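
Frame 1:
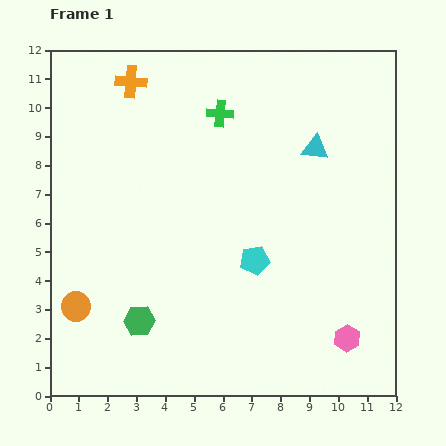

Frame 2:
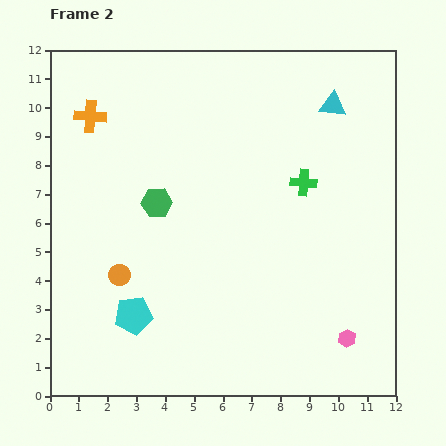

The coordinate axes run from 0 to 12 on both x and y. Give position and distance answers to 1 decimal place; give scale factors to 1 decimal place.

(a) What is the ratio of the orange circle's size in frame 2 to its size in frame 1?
0.7×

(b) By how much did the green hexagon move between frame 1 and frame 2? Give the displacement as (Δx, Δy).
(0.6, 4.1)

The green hexagon was at (3.1, 2.6) in frame 1 and (3.7, 6.7) in frame 2.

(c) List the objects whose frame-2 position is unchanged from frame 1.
the pink hexagon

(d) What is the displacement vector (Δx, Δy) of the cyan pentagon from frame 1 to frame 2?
(-4.2, -1.9)

The cyan pentagon was at (7.1, 4.7) in frame 1 and (2.9, 2.8) in frame 2.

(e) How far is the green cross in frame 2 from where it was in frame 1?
3.8

The green cross moved from (5.9, 9.8) to (8.8, 7.4), a distance of √(2.9² + 2.4²) ≈ 3.8.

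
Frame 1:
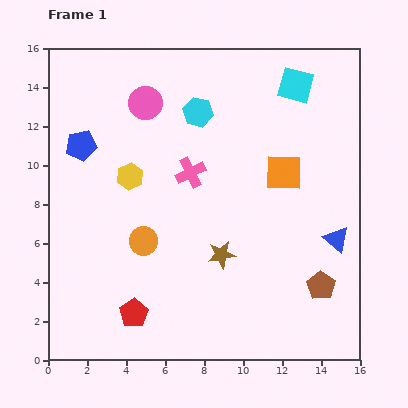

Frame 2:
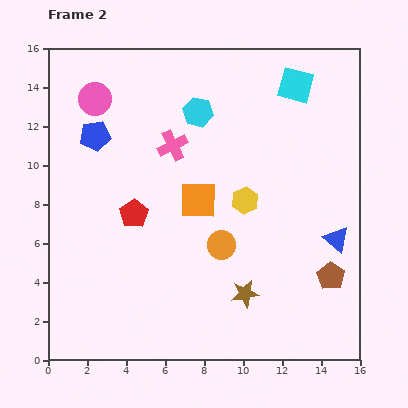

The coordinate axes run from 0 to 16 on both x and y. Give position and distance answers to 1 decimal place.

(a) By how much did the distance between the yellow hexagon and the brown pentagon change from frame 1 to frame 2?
-5.4

Distance in frame 1: 11.3. Distance in frame 2: 5.9.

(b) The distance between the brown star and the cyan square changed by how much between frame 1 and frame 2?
+1.5

Distance in frame 1: 9.5. Distance in frame 2: 11.0.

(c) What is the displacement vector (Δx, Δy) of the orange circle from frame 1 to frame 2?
(4.0, -0.2)

The orange circle was at (4.9, 6.1) in frame 1 and (8.9, 5.9) in frame 2.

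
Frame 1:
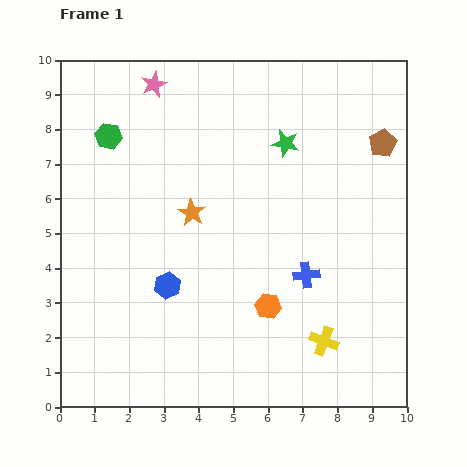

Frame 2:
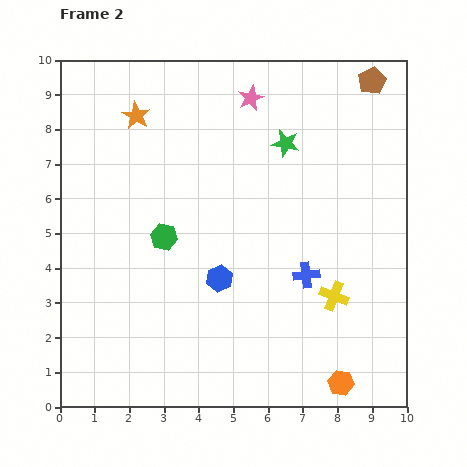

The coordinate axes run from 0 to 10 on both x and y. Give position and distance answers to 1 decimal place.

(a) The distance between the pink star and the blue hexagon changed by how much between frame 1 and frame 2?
-0.5

Distance in frame 1: 5.8. Distance in frame 2: 5.3.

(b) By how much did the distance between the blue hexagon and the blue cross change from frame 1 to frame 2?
-1.5

Distance in frame 1: 4.0. Distance in frame 2: 2.5.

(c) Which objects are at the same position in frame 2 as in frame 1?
the green star, the blue cross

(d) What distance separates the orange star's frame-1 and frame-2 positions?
3.2

The orange star moved from (3.8, 5.6) to (2.2, 8.4), a distance of √(1.6² + 2.8²) ≈ 3.2.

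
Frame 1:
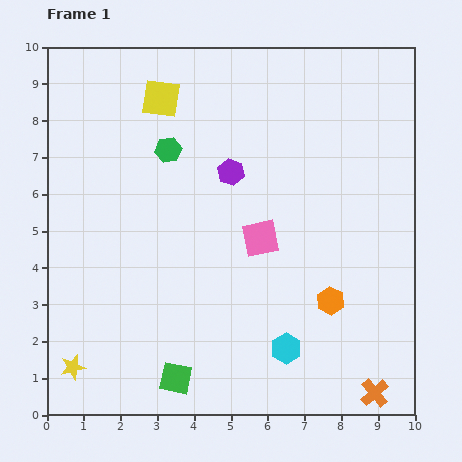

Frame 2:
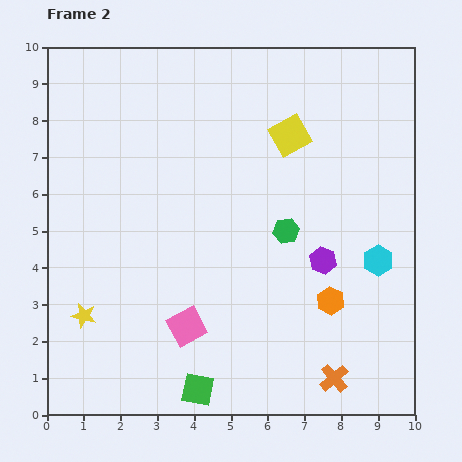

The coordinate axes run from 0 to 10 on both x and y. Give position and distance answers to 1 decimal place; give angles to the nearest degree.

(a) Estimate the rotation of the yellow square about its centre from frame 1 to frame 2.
38° counter-clockwise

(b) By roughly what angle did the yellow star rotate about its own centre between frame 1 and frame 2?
27° clockwise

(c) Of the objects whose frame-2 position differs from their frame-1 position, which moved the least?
the green square

(moved 0.7)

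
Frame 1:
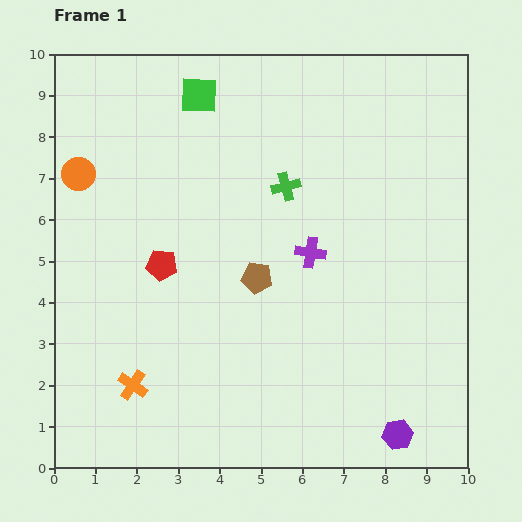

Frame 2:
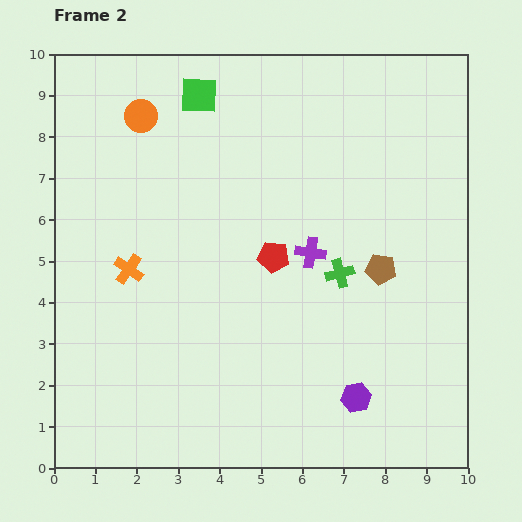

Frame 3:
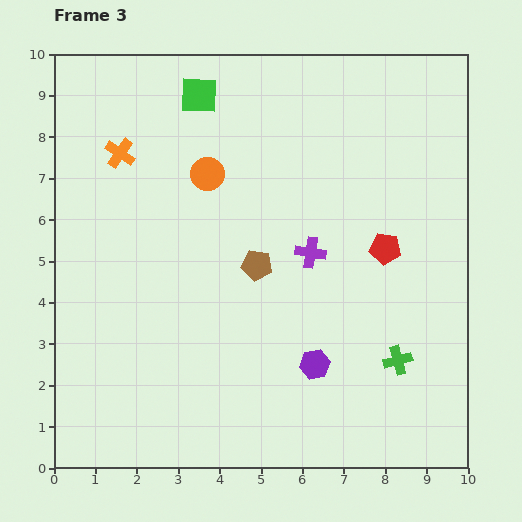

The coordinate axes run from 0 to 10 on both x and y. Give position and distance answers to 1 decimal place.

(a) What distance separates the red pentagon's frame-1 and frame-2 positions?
2.7

The red pentagon moved from (2.6, 4.9) to (5.3, 5.1), a distance of √(2.7² + 0.2²) ≈ 2.7.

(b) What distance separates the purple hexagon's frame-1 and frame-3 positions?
2.6

The purple hexagon moved from (8.3, 0.8) to (6.3, 2.5), a distance of √(2.0² + 1.7²) ≈ 2.6.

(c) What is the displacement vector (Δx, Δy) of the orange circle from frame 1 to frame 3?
(3.1, 0.0)

The orange circle was at (0.6, 7.1) in frame 1 and (3.7, 7.1) in frame 3.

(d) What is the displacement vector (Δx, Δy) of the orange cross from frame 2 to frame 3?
(-0.2, 2.8)

The orange cross was at (1.8, 4.8) in frame 2 and (1.6, 7.6) in frame 3.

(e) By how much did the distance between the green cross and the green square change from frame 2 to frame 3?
+2.5

Distance in frame 2: 5.5. Distance in frame 3: 8.0.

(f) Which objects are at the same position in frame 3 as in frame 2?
the green square, the purple cross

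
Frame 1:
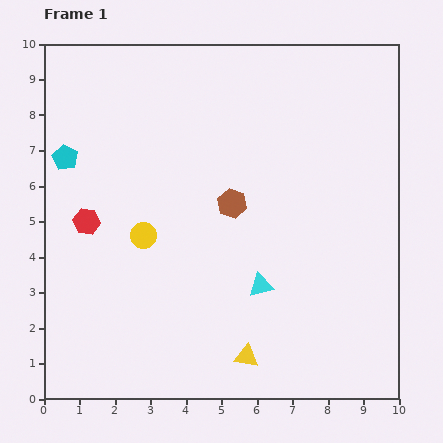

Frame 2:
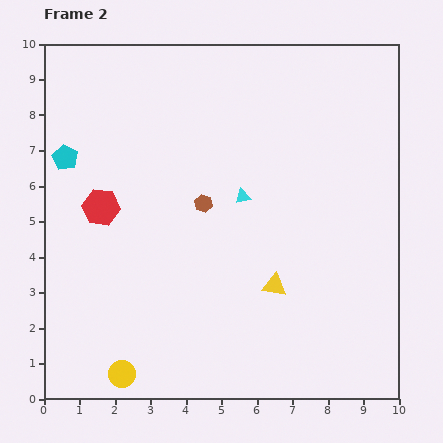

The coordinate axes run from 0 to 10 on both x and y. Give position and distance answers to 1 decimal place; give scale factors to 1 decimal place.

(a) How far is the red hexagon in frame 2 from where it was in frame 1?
0.6

The red hexagon moved from (1.2, 5.0) to (1.6, 5.4), a distance of √(0.4² + 0.4²) ≈ 0.6.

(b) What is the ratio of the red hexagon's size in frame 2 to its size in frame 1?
1.4×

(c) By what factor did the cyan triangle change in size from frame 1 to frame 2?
0.6×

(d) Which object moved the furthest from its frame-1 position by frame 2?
the yellow circle

(moved 3.9; next 2.5)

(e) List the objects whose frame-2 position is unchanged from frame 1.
the cyan pentagon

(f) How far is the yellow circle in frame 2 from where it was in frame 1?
3.9

The yellow circle moved from (2.8, 4.6) to (2.2, 0.7), a distance of √(0.6² + 3.9²) ≈ 3.9.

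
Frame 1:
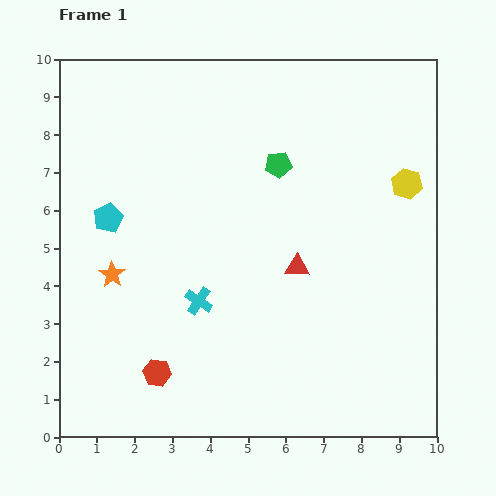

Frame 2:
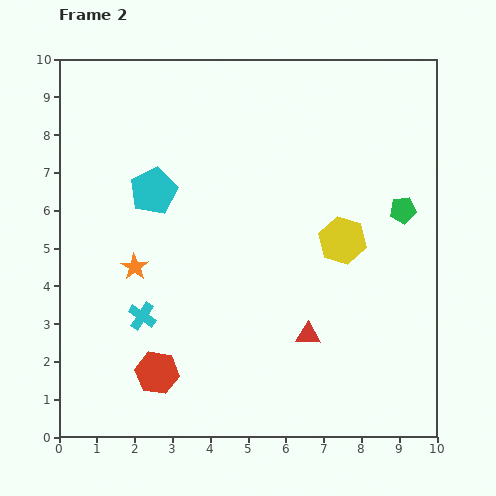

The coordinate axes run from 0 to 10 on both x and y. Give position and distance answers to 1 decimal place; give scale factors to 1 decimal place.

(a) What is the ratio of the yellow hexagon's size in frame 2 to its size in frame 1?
1.5×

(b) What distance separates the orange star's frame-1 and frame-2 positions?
0.6

The orange star moved from (1.4, 4.3) to (2.0, 4.5), a distance of √(0.6² + 0.2²) ≈ 0.6.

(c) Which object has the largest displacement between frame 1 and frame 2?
the green pentagon

(moved 3.5; next 2.3)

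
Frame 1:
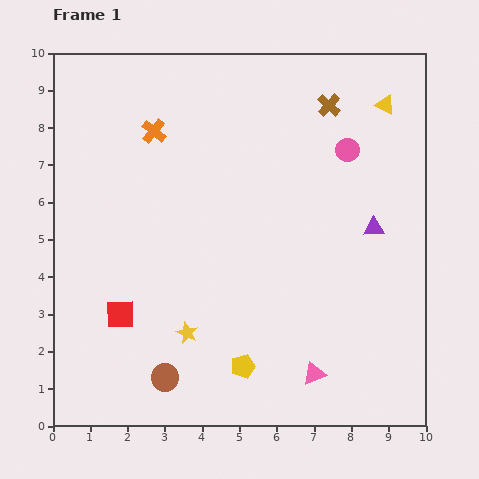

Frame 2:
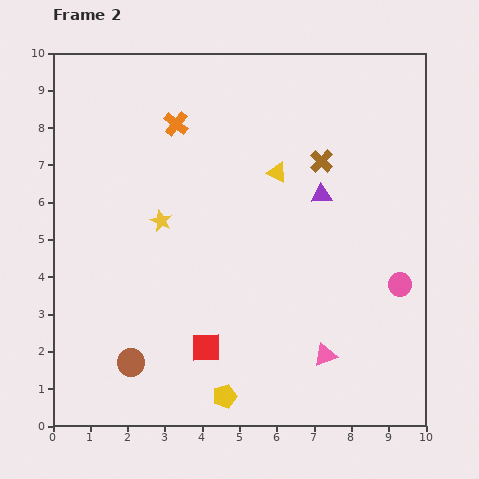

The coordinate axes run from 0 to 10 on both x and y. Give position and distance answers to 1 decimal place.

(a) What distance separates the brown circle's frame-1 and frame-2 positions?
1.0

The brown circle moved from (3.0, 1.3) to (2.1, 1.7), a distance of √(0.9² + 0.4²) ≈ 1.0.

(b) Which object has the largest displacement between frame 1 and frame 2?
the pink circle

(moved 3.9; next 3.4)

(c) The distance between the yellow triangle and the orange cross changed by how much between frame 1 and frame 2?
-3.2

Distance in frame 1: 6.2. Distance in frame 2: 3.0.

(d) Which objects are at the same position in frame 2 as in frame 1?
none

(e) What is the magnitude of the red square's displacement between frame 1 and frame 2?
2.5

The red square moved from (1.8, 3.0) to (4.1, 2.1), a distance of √(2.3² + 0.9²) ≈ 2.5.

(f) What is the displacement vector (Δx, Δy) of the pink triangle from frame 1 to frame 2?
(0.3, 0.5)

The pink triangle was at (7.0, 1.4) in frame 1 and (7.3, 1.9) in frame 2.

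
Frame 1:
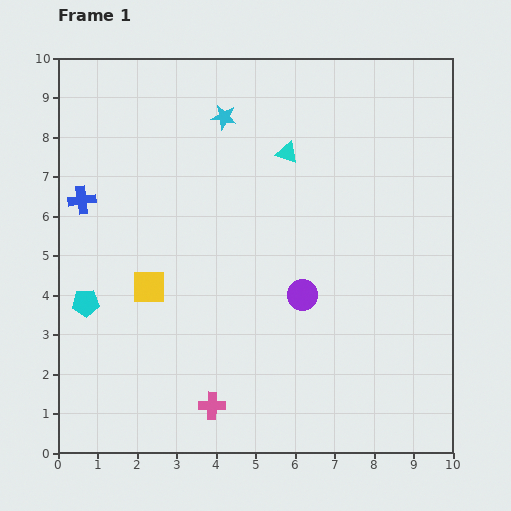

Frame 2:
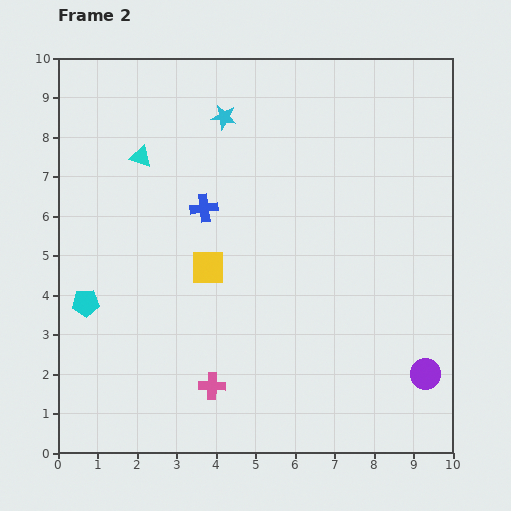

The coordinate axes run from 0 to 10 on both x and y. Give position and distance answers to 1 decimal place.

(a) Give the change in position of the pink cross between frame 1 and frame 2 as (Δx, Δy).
(0.0, 0.5)

The pink cross was at (3.9, 1.2) in frame 1 and (3.9, 1.7) in frame 2.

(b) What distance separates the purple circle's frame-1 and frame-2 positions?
3.7

The purple circle moved from (6.2, 4.0) to (9.3, 2.0), a distance of √(3.1² + 2.0²) ≈ 3.7.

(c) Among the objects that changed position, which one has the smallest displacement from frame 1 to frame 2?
the pink cross

(moved 0.5)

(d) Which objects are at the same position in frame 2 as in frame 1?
the cyan pentagon, the cyan star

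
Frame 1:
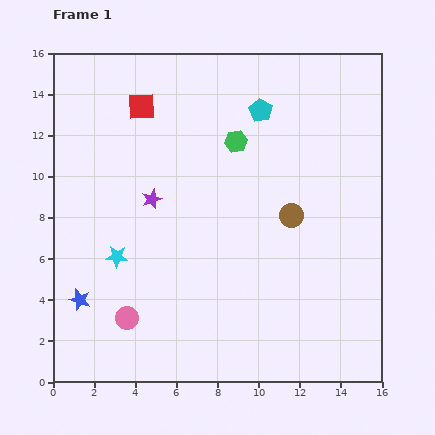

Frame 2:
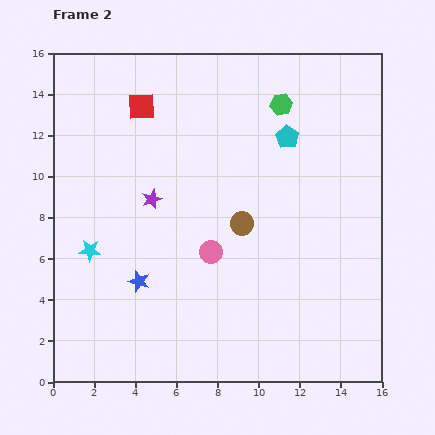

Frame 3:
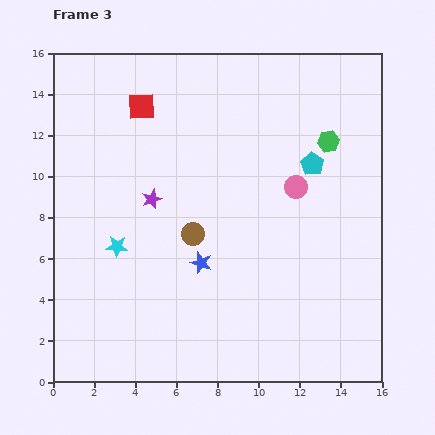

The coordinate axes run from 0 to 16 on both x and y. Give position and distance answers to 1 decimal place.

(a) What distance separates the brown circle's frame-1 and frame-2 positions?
2.4

The brown circle moved from (11.6, 8.1) to (9.2, 7.7), a distance of √(2.4² + 0.4²) ≈ 2.4.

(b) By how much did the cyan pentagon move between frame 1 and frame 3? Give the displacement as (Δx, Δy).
(2.5, -2.6)

The cyan pentagon was at (10.1, 13.2) in frame 1 and (12.6, 10.6) in frame 3.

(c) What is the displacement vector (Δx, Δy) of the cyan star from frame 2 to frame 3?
(1.3, 0.2)

The cyan star was at (1.8, 6.4) in frame 2 and (3.1, 6.6) in frame 3.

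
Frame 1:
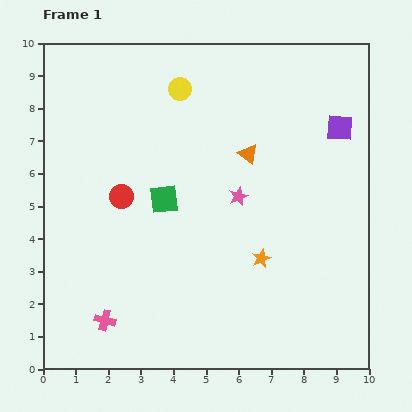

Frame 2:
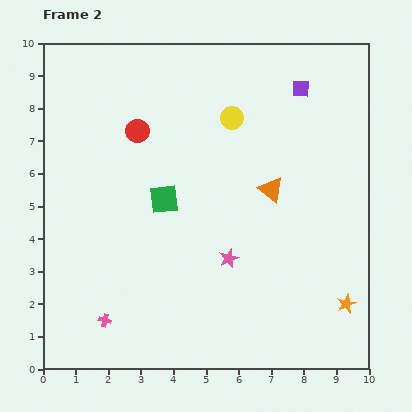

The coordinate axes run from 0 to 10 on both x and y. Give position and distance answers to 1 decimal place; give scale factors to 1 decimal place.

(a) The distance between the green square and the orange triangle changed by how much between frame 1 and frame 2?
+0.3

Distance in frame 1: 3.0. Distance in frame 2: 3.3.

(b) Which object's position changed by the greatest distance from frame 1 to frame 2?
the orange star

(moved 3.0; next 2.1)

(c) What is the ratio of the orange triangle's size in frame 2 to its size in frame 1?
1.3×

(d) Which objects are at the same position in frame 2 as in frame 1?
the pink cross, the green square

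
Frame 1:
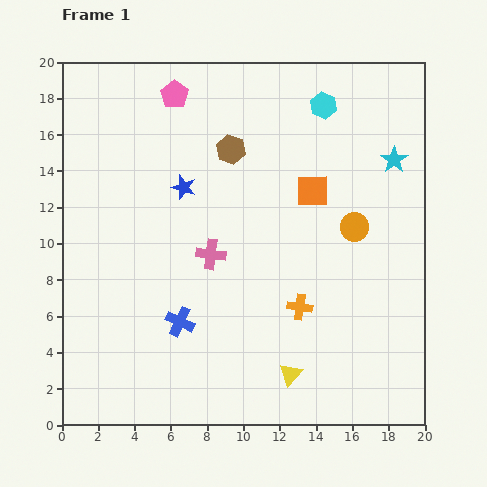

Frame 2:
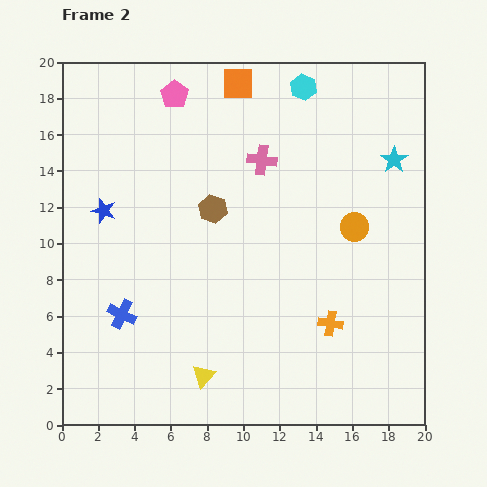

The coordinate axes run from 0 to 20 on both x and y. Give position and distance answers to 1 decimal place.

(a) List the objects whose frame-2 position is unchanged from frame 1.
the pink pentagon, the cyan star, the orange circle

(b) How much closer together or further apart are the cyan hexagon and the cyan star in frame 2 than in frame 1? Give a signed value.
+1.5

Distance in frame 1: 4.9. Distance in frame 2: 6.4.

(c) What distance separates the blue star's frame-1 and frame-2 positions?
4.6

The blue star moved from (6.7, 13.1) to (2.3, 11.8), a distance of √(4.4² + 1.3²) ≈ 4.6.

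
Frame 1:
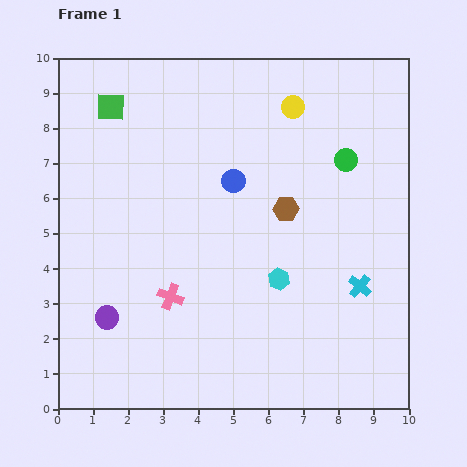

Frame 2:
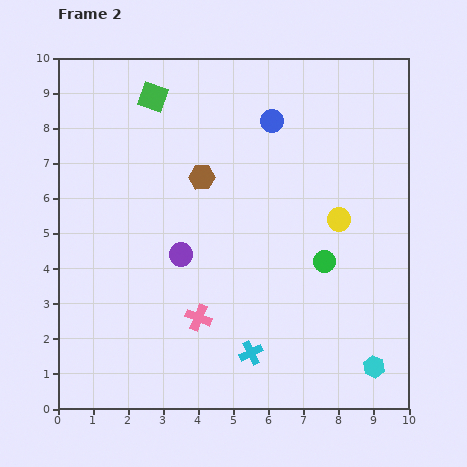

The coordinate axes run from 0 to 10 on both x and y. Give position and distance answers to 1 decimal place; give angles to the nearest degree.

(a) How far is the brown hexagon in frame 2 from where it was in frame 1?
2.6

The brown hexagon moved from (6.5, 5.7) to (4.1, 6.6), a distance of √(2.4² + 0.9²) ≈ 2.6.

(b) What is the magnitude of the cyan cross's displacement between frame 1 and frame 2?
3.6

The cyan cross moved from (8.6, 3.5) to (5.5, 1.6), a distance of √(3.1² + 1.9²) ≈ 3.6.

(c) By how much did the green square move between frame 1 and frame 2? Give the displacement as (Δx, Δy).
(1.2, 0.3)

The green square was at (1.5, 8.6) in frame 1 and (2.7, 8.9) in frame 2.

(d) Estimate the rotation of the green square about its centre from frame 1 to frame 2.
17° clockwise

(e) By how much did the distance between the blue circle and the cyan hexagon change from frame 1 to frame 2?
+4.5

Distance in frame 1: 3.1. Distance in frame 2: 7.6.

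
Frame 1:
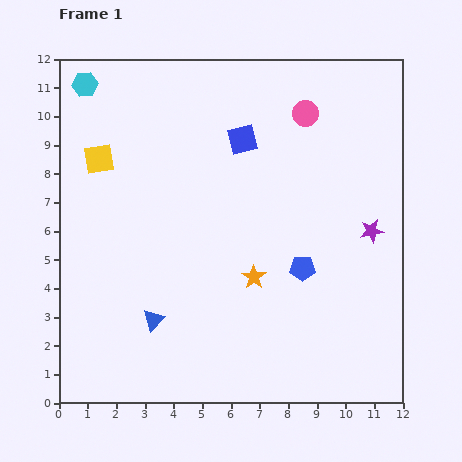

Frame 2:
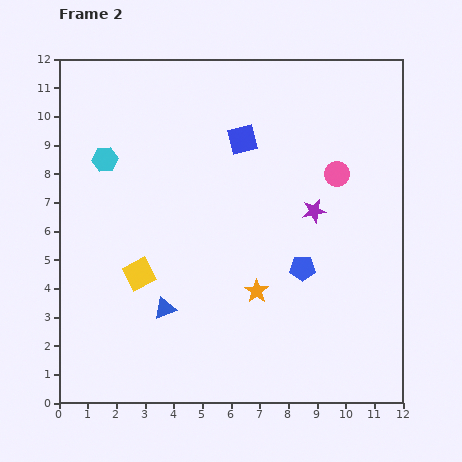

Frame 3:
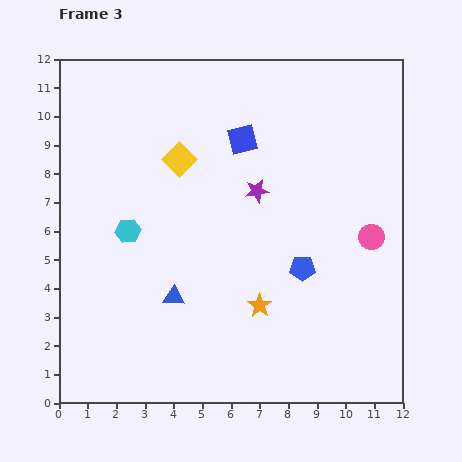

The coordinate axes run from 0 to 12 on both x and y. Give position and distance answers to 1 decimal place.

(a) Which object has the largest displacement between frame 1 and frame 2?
the yellow square

(moved 4.2; next 2.7)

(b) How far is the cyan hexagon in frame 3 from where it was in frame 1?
5.3

The cyan hexagon moved from (0.9, 11.1) to (2.4, 6.0), a distance of √(1.5² + 5.1²) ≈ 5.3.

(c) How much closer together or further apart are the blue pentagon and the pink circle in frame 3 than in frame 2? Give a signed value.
-0.9

Distance in frame 2: 3.5. Distance in frame 3: 2.6.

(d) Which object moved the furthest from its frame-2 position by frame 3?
the yellow square

(moved 4.2; next 2.6)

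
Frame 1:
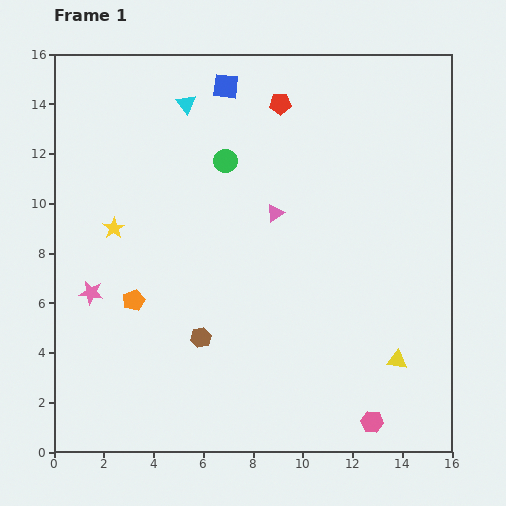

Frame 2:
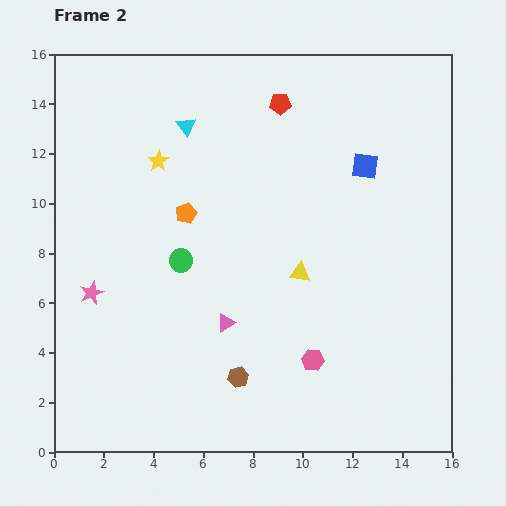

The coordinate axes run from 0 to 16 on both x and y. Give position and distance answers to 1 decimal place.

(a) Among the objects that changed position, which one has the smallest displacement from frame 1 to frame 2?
the cyan triangle

(moved 0.9)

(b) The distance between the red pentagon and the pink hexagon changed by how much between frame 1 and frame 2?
-2.9

Distance in frame 1: 13.3. Distance in frame 2: 10.4.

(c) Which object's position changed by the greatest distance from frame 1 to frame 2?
the blue square

(moved 6.4; next 5.2)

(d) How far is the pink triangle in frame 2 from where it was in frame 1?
4.8

The pink triangle moved from (8.9, 9.6) to (6.9, 5.2), a distance of √(2.0² + 4.4²) ≈ 4.8.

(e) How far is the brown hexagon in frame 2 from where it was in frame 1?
2.2

The brown hexagon moved from (5.9, 4.6) to (7.4, 3.0), a distance of √(1.5² + 1.6²) ≈ 2.2.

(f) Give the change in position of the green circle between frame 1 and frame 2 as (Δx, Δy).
(-1.8, -4.0)

The green circle was at (6.9, 11.7) in frame 1 and (5.1, 7.7) in frame 2.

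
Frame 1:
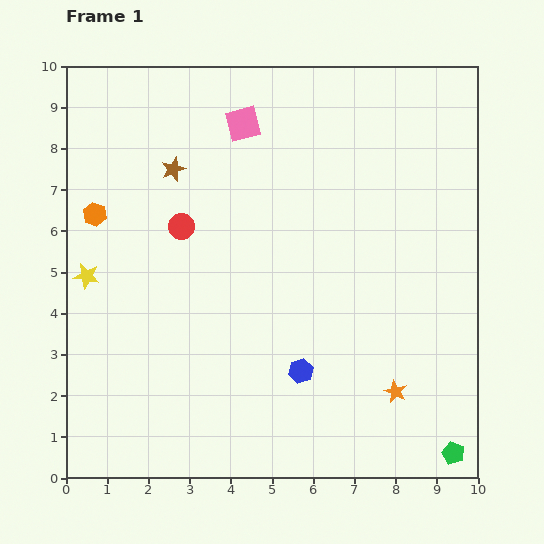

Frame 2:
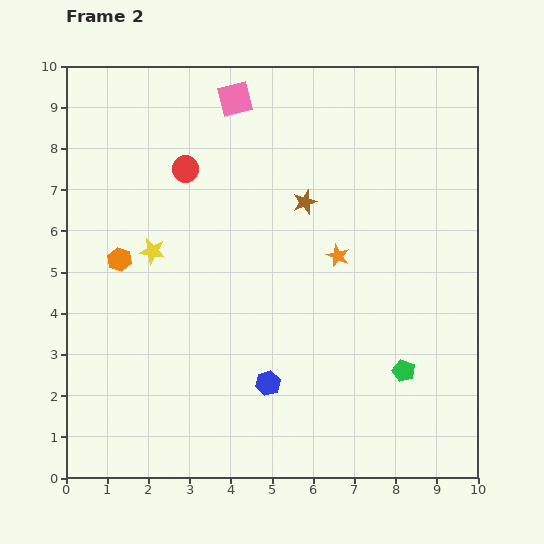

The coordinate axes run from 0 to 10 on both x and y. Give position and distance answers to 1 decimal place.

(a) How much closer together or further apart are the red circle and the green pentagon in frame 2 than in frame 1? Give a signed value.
-1.4

Distance in frame 1: 8.6. Distance in frame 2: 7.2.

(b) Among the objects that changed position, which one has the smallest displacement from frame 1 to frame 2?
the pink square

(moved 0.6)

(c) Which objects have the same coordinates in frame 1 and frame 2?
none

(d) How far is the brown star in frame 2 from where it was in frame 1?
3.3

The brown star moved from (2.6, 7.5) to (5.8, 6.7), a distance of √(3.2² + 0.8²) ≈ 3.3.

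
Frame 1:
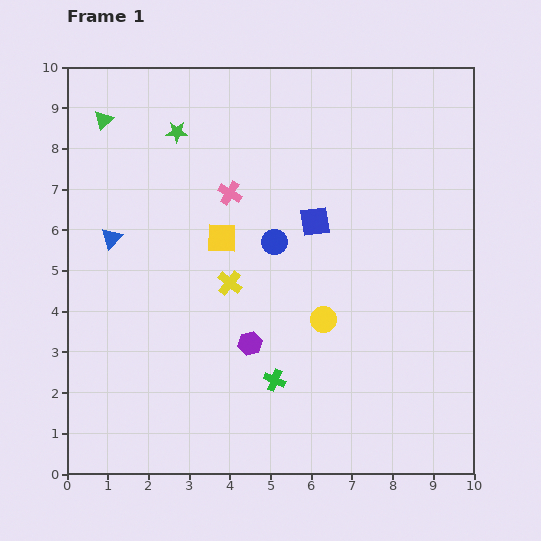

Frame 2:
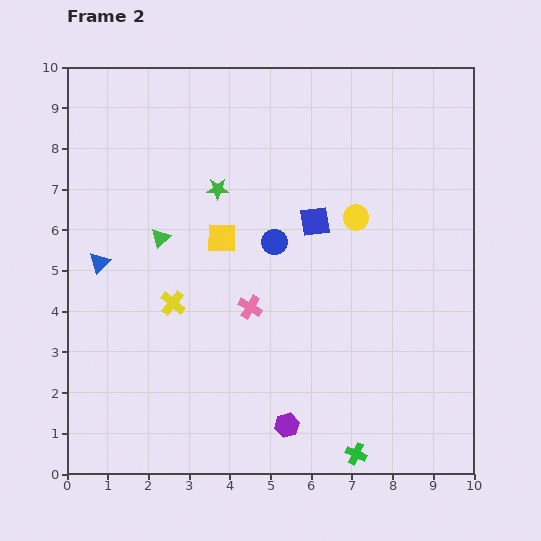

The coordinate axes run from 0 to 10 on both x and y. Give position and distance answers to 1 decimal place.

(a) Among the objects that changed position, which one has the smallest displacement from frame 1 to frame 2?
the blue triangle

(moved 0.7)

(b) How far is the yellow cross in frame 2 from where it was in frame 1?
1.5

The yellow cross moved from (4.0, 4.7) to (2.6, 4.2), a distance of √(1.4² + 0.5²) ≈ 1.5.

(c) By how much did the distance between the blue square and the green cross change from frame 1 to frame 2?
+1.8

Distance in frame 1: 4.0. Distance in frame 2: 5.8.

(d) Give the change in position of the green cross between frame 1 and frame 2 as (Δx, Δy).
(2.0, -1.8)

The green cross was at (5.1, 2.3) in frame 1 and (7.1, 0.5) in frame 2.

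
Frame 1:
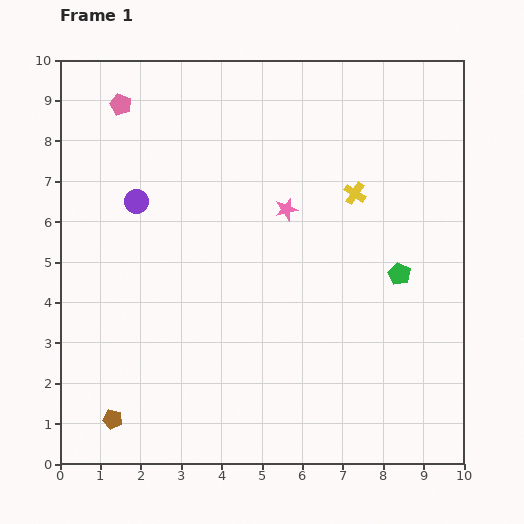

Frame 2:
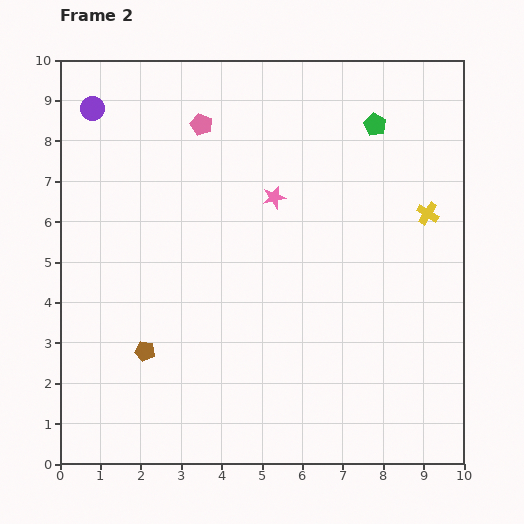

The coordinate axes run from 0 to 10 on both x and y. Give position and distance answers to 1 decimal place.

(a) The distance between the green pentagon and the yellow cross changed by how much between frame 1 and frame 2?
+0.3

Distance in frame 1: 2.3. Distance in frame 2: 2.6.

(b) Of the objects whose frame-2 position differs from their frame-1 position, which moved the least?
the pink star

(moved 0.4)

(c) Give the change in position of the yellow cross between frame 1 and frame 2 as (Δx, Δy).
(1.8, -0.5)

The yellow cross was at (7.3, 6.7) in frame 1 and (9.1, 6.2) in frame 2.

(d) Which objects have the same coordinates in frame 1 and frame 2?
none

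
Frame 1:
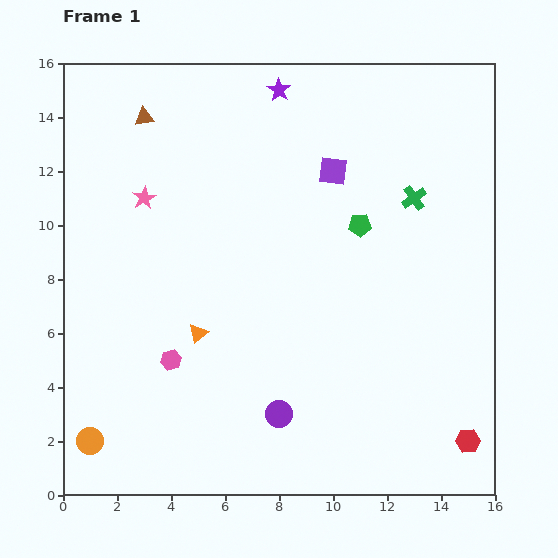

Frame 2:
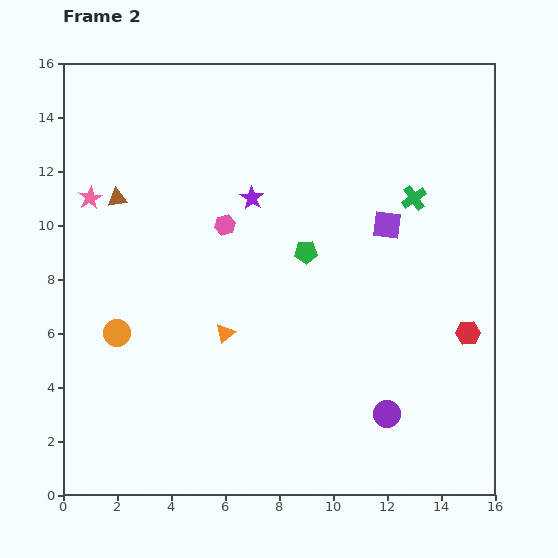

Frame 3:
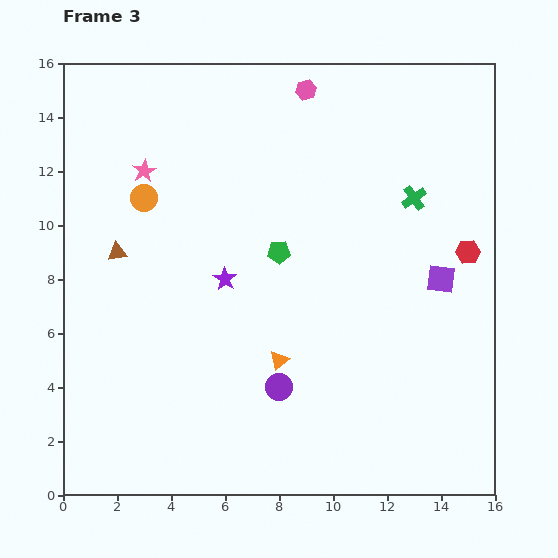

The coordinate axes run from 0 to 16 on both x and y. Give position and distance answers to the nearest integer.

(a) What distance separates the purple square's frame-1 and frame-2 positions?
3

The purple square moved from (10, 12) to (12, 10), a distance of √(2² + 2²) ≈ 3.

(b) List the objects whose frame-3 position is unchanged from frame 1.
the green cross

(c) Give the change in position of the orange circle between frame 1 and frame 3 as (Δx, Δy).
(2, 9)

The orange circle was at (1, 2) in frame 1 and (3, 11) in frame 3.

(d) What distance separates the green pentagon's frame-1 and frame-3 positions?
3

The green pentagon moved from (11, 10) to (8, 9), a distance of √(3² + 1²) ≈ 3.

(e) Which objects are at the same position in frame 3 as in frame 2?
the green cross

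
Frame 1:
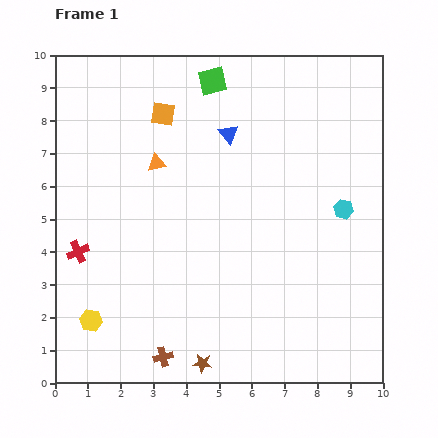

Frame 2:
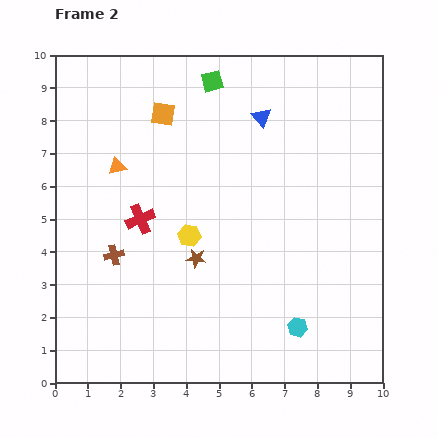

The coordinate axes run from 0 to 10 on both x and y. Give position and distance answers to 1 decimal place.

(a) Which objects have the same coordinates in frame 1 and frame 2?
the green square, the orange square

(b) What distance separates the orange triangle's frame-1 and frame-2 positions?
1.2

The orange triangle moved from (3.1, 6.7) to (1.9, 6.6), a distance of √(1.2² + 0.1²) ≈ 1.2.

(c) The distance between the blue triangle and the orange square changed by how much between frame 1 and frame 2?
+0.9

Distance in frame 1: 2.1. Distance in frame 2: 3.0.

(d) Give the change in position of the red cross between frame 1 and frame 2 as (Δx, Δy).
(1.9, 1.0)

The red cross was at (0.7, 4.0) in frame 1 and (2.6, 5.0) in frame 2.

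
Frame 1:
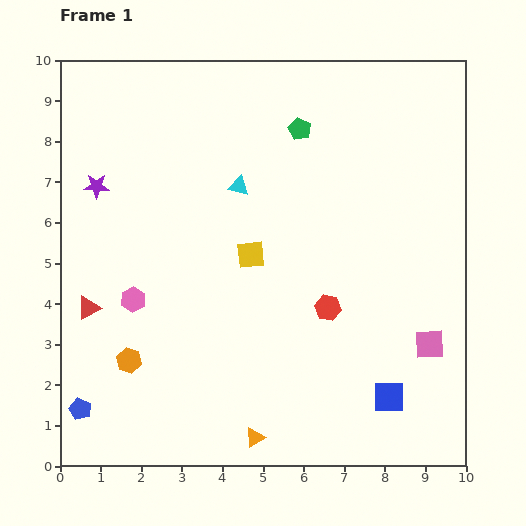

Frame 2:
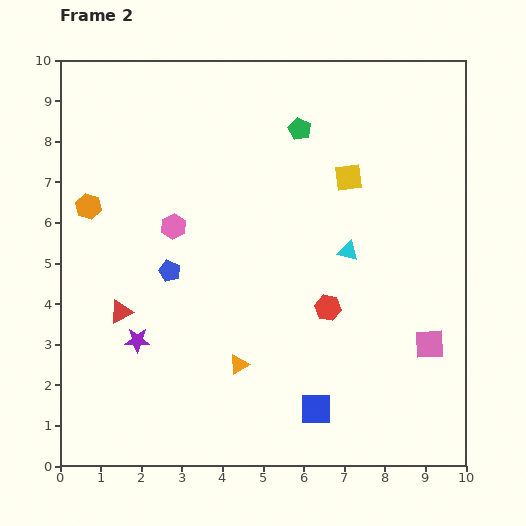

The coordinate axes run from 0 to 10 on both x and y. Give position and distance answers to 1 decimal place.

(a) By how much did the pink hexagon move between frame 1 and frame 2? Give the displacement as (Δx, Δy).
(1.0, 1.8)

The pink hexagon was at (1.8, 4.1) in frame 1 and (2.8, 5.9) in frame 2.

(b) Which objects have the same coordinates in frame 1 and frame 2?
the pink square, the red hexagon, the green pentagon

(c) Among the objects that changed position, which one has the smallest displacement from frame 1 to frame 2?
the red triangle

(moved 0.8)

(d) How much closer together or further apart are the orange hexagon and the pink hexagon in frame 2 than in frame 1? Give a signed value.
+0.7

Distance in frame 1: 1.5. Distance in frame 2: 2.2.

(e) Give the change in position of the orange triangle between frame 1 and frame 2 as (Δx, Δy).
(-0.4, 1.8)

The orange triangle was at (4.8, 0.7) in frame 1 and (4.4, 2.5) in frame 2.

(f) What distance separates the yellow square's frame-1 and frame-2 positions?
3.1

The yellow square moved from (4.7, 5.2) to (7.1, 7.1), a distance of √(2.4² + 1.9²) ≈ 3.1.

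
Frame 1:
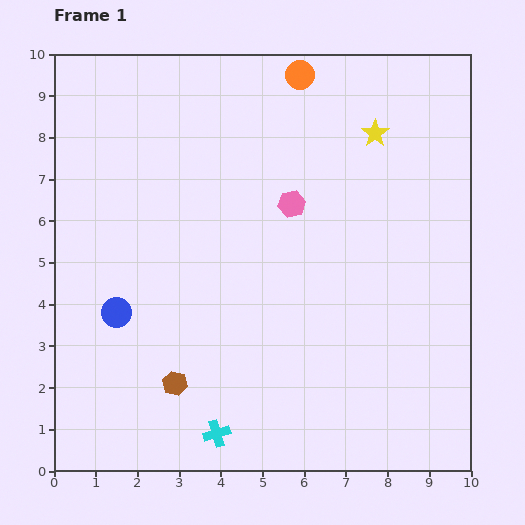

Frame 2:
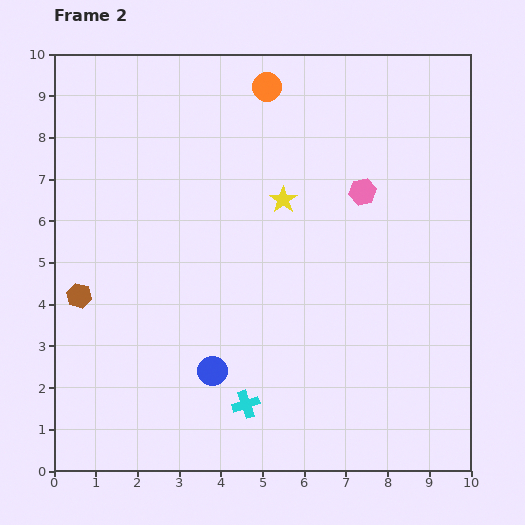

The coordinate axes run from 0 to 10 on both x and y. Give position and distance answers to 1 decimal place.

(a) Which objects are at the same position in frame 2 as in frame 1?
none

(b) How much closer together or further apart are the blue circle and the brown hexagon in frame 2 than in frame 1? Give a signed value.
+1.5

Distance in frame 1: 2.2. Distance in frame 2: 3.7.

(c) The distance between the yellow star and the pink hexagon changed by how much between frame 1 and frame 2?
-0.7

Distance in frame 1: 2.6. Distance in frame 2: 1.9.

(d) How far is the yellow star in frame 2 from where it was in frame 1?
2.7

The yellow star moved from (7.7, 8.1) to (5.5, 6.5), a distance of √(2.2² + 1.6²) ≈ 2.7.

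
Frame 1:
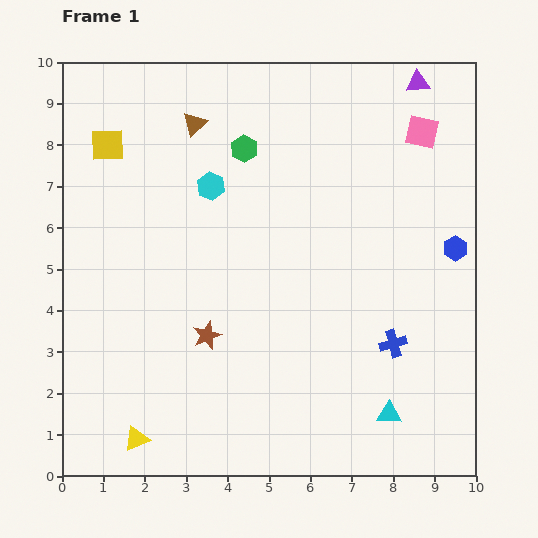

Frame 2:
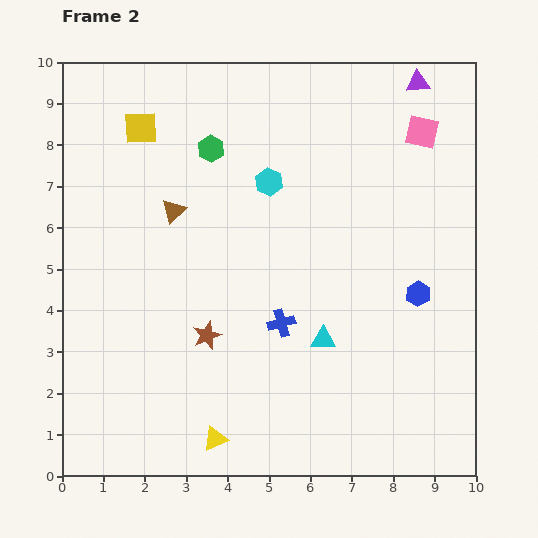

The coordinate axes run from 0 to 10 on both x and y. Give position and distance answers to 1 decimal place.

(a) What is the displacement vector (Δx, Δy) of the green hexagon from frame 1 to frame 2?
(-0.8, 0.0)

The green hexagon was at (4.4, 7.9) in frame 1 and (3.6, 7.9) in frame 2.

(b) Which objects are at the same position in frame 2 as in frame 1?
the pink square, the purple triangle, the brown star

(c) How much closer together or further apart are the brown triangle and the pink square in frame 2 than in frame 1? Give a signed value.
+0.8

Distance in frame 1: 5.5. Distance in frame 2: 6.3.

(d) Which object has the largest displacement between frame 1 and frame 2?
the blue cross

(moved 2.7; next 2.4)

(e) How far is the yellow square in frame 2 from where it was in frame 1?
0.9

The yellow square moved from (1.1, 8.0) to (1.9, 8.4), a distance of √(0.8² + 0.4²) ≈ 0.9.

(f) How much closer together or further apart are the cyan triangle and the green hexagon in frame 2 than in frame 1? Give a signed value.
-2.0

Distance in frame 1: 7.3. Distance in frame 2: 5.3.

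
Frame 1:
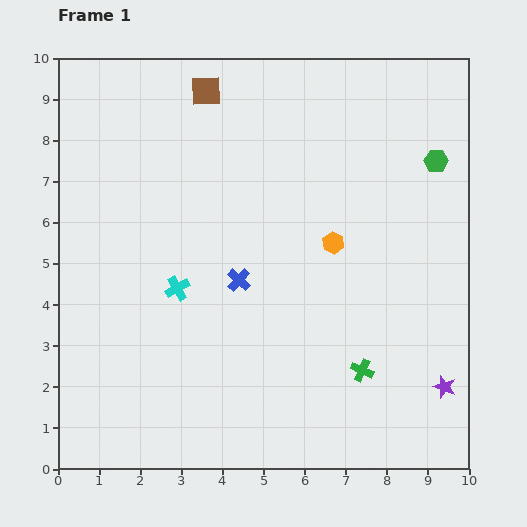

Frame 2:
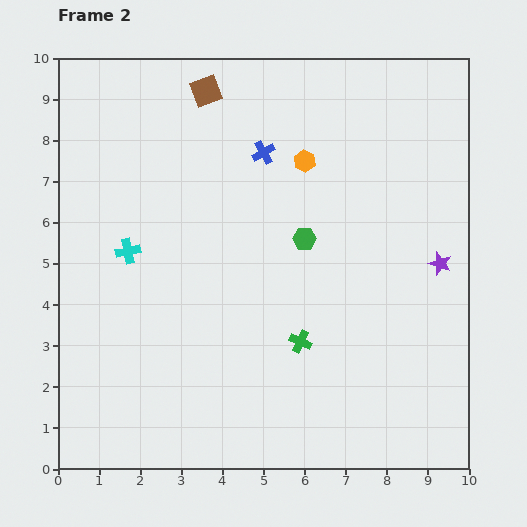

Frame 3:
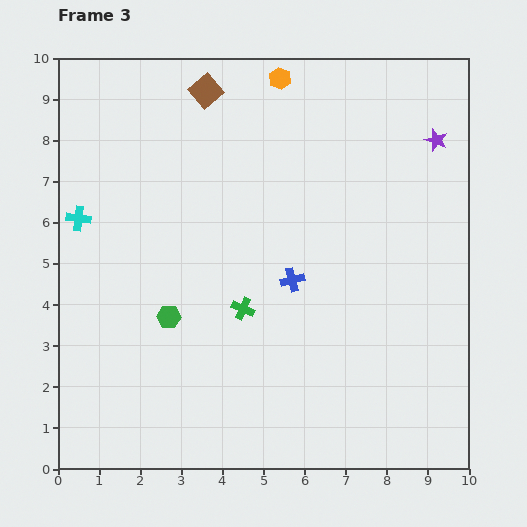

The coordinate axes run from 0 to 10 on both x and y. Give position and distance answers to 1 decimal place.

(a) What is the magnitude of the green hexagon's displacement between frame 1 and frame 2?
3.7

The green hexagon moved from (9.2, 7.5) to (6.0, 5.6), a distance of √(3.2² + 1.9²) ≈ 3.7.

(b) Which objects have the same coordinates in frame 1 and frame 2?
the brown square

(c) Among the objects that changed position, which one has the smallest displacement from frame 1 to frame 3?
the blue cross

(moved 1.3)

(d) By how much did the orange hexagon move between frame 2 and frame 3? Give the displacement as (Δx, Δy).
(-0.6, 2.0)

The orange hexagon was at (6.0, 7.5) in frame 2 and (5.4, 9.5) in frame 3.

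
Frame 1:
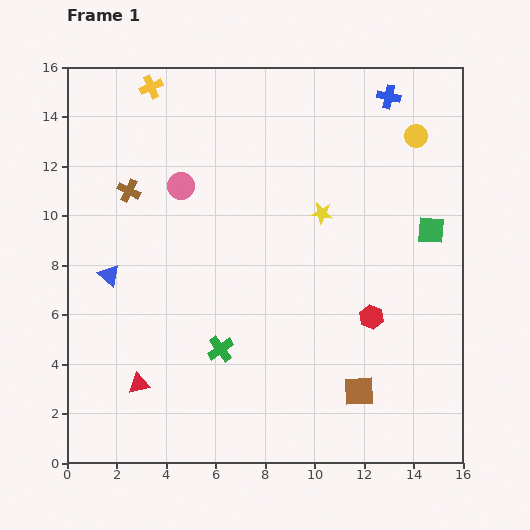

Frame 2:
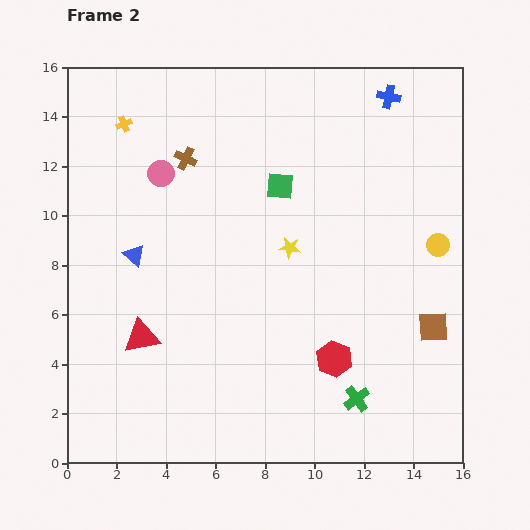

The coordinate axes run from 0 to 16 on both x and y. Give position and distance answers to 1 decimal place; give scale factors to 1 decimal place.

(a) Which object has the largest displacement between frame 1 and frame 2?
the green square

(moved 6.4; next 5.9)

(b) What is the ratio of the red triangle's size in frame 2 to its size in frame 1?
1.6×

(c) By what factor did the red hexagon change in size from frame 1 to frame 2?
1.5×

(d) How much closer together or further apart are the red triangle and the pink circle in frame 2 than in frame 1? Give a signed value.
-1.6

Distance in frame 1: 8.2. Distance in frame 2: 6.6.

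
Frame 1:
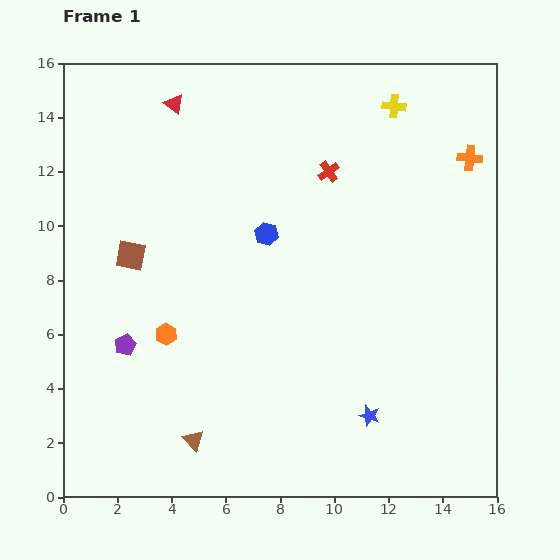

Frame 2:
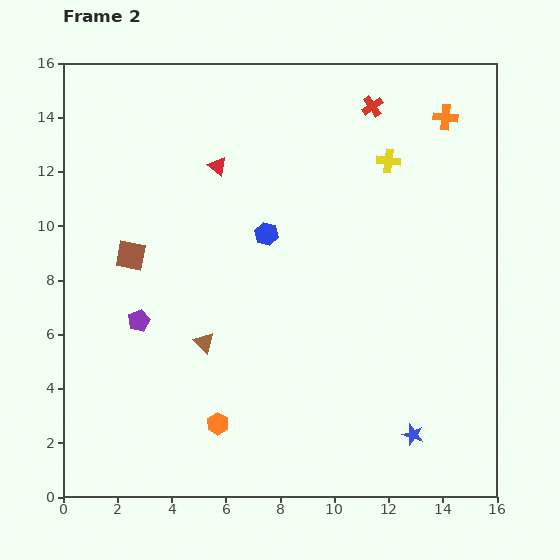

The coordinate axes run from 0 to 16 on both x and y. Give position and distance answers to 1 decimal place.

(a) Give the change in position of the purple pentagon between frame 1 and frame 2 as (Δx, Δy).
(0.5, 0.9)

The purple pentagon was at (2.3, 5.6) in frame 1 and (2.8, 6.5) in frame 2.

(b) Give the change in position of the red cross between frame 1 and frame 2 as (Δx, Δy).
(1.6, 2.4)

The red cross was at (9.8, 12.0) in frame 1 and (11.4, 14.4) in frame 2.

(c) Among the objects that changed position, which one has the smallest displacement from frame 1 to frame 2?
the purple pentagon

(moved 1.0)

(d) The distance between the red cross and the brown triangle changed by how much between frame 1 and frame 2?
-0.4

Distance in frame 1: 11.1. Distance in frame 2: 10.7.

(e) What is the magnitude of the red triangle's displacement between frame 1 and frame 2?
2.8

The red triangle moved from (4.1, 14.5) to (5.7, 12.2), a distance of √(1.6² + 2.3²) ≈ 2.8.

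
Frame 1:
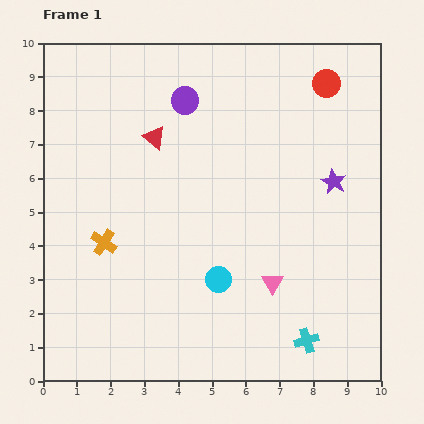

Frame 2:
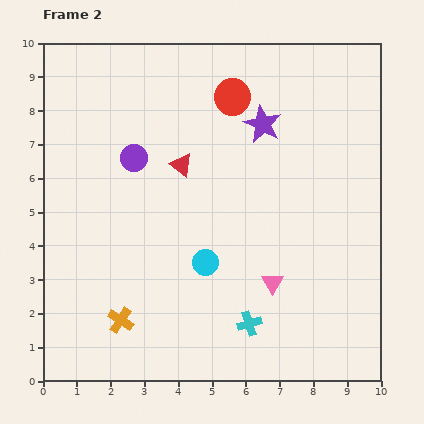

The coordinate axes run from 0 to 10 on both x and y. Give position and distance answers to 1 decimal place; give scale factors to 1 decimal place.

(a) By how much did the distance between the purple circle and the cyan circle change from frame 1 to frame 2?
-1.7

Distance in frame 1: 5.4. Distance in frame 2: 3.7.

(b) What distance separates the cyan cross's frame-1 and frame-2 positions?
1.8

The cyan cross moved from (7.8, 1.2) to (6.1, 1.7), a distance of √(1.7² + 0.5²) ≈ 1.8.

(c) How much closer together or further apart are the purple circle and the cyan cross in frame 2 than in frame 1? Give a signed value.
-2.0

Distance in frame 1: 8.0. Distance in frame 2: 6.0.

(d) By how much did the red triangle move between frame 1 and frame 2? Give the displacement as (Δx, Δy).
(0.8, -0.8)

The red triangle was at (3.3, 7.2) in frame 1 and (4.1, 6.4) in frame 2.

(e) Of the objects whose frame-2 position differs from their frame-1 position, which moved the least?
the cyan circle

(moved 0.6)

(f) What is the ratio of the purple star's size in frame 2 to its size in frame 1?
1.5×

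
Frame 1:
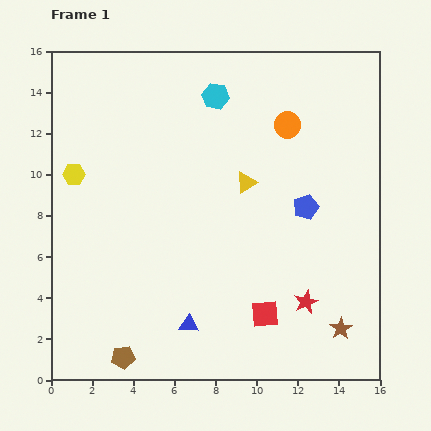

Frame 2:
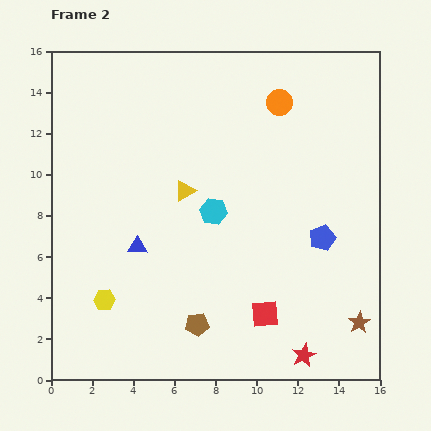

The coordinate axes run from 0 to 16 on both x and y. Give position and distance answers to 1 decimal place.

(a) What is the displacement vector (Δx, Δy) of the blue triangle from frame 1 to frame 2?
(-2.5, 3.8)

The blue triangle was at (6.7, 2.7) in frame 1 and (4.2, 6.5) in frame 2.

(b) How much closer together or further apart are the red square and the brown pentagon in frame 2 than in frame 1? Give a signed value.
-3.9

Distance in frame 1: 7.2. Distance in frame 2: 3.3.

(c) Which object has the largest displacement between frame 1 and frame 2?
the yellow hexagon

(moved 6.3; next 5.6)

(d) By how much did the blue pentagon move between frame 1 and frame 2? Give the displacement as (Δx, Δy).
(0.8, -1.5)

The blue pentagon was at (12.4, 8.4) in frame 1 and (13.2, 6.9) in frame 2.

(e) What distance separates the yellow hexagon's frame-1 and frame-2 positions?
6.3

The yellow hexagon moved from (1.1, 10.0) to (2.6, 3.9), a distance of √(1.5² + 6.1²) ≈ 6.3.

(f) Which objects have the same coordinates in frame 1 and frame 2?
the red square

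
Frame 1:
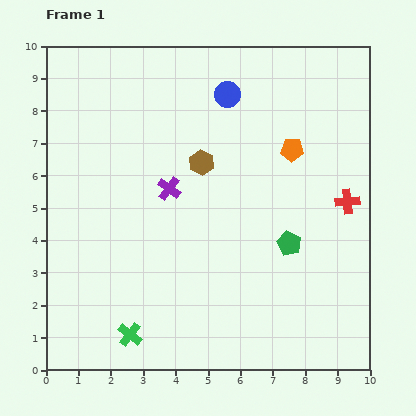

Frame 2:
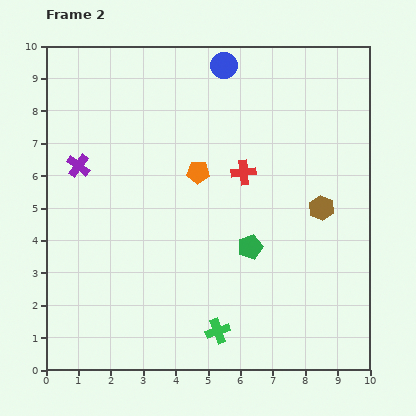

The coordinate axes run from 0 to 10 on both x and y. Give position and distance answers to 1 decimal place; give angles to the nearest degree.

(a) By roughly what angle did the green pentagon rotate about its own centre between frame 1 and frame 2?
25° clockwise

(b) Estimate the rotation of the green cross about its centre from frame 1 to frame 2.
33° clockwise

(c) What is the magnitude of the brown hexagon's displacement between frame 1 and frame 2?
4.0

The brown hexagon moved from (4.8, 6.4) to (8.5, 5.0), a distance of √(3.7² + 1.4²) ≈ 4.0.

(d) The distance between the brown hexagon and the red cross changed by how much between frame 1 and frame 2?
-2.1

Distance in frame 1: 4.7. Distance in frame 2: 2.6.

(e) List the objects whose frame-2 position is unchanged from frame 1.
none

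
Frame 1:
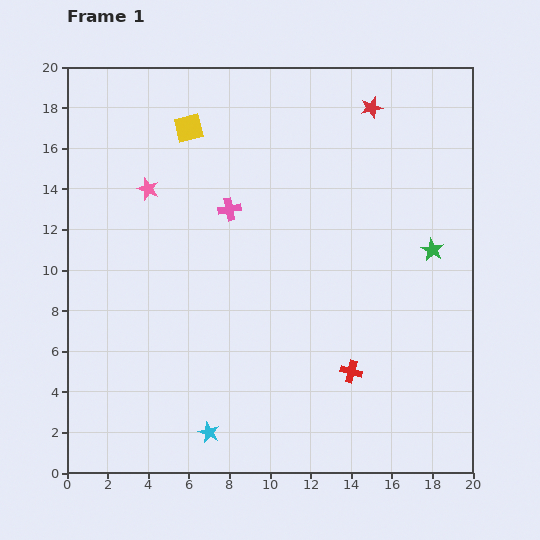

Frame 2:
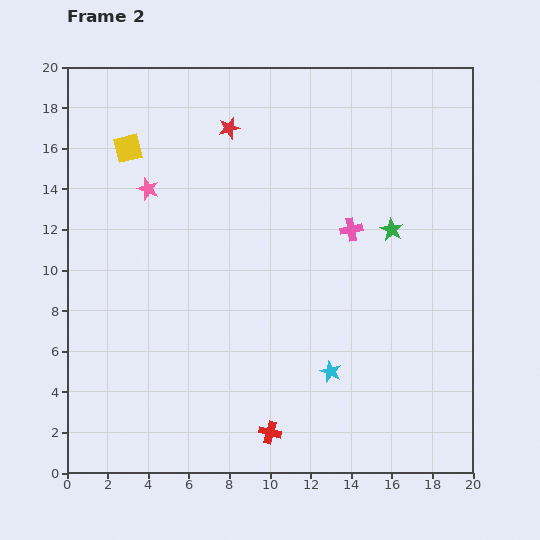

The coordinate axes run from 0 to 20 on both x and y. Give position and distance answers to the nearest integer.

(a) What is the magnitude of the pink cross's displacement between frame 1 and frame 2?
6

The pink cross moved from (8, 13) to (14, 12), a distance of √(6² + 1²) ≈ 6.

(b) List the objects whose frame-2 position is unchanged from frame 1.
the pink star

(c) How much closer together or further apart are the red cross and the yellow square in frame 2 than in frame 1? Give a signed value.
+2

Distance in frame 1: 14. Distance in frame 2: 16.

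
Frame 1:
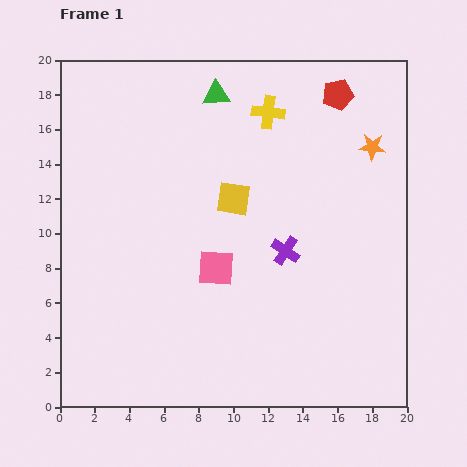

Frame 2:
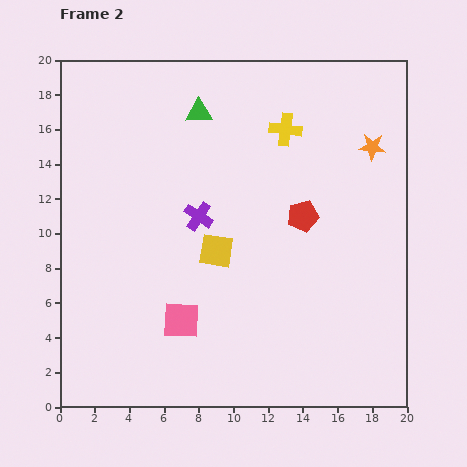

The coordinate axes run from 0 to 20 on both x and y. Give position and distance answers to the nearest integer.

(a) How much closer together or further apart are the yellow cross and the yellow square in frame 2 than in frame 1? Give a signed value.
+3

Distance in frame 1: 5. Distance in frame 2: 8.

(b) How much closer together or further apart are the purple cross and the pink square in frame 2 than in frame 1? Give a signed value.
+2

Distance in frame 1: 4. Distance in frame 2: 6.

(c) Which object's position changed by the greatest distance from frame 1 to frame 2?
the red pentagon

(moved 7; next 5)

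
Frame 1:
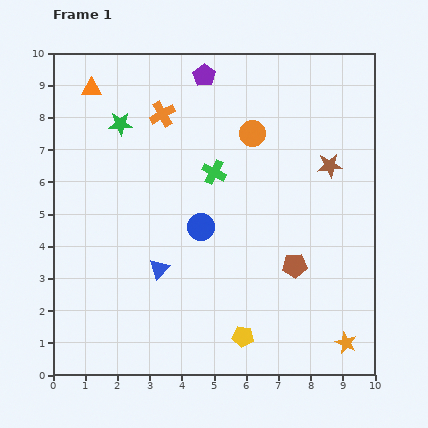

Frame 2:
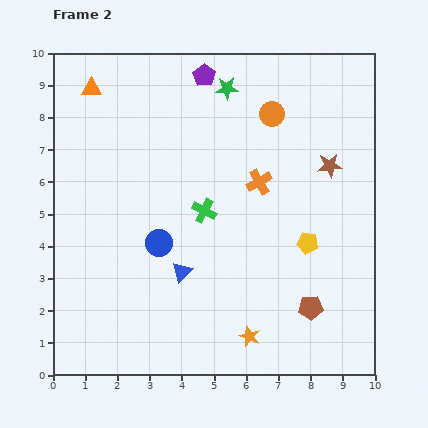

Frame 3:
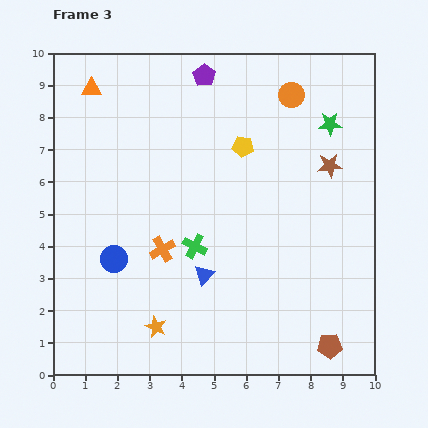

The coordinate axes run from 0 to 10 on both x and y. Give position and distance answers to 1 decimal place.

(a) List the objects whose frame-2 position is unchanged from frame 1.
the brown star, the purple pentagon, the orange triangle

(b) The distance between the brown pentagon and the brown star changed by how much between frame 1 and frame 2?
+1.1

Distance in frame 1: 3.3. Distance in frame 2: 4.4.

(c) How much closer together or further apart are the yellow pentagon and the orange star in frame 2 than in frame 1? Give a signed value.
+0.2

Distance in frame 1: 3.2. Distance in frame 2: 3.4.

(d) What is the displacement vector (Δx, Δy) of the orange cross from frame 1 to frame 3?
(0.0, -4.2)

The orange cross was at (3.4, 8.1) in frame 1 and (3.4, 3.9) in frame 3.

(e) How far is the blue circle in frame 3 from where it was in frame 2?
1.5

The blue circle moved from (3.3, 4.1) to (1.9, 3.6), a distance of √(1.4² + 0.5²) ≈ 1.5.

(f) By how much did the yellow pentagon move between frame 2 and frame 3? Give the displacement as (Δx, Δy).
(-2.0, 3.0)

The yellow pentagon was at (7.9, 4.1) in frame 2 and (5.9, 7.1) in frame 3.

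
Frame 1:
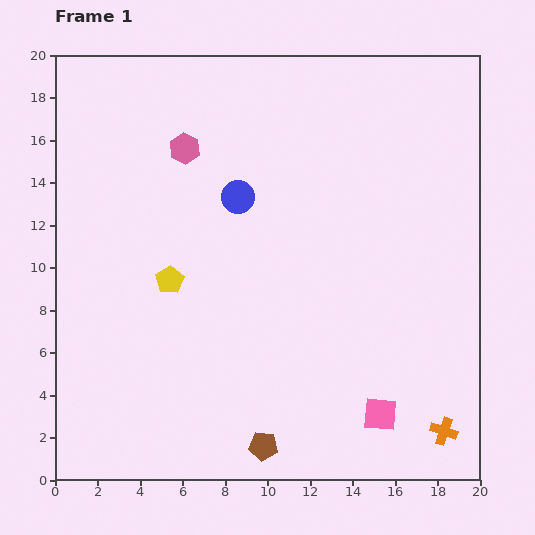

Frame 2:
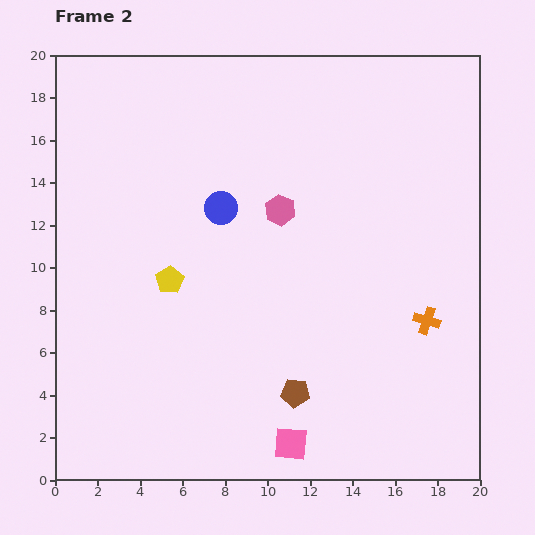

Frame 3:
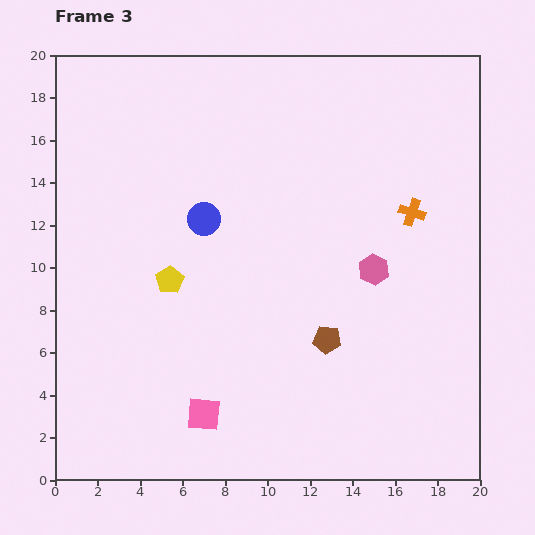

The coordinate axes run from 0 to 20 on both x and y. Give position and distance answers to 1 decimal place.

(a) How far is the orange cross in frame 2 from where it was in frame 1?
5.3

The orange cross moved from (18.3, 2.3) to (17.5, 7.5), a distance of √(0.8² + 5.2²) ≈ 5.3.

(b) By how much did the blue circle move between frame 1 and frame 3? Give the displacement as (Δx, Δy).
(-1.6, -1.0)

The blue circle was at (8.6, 13.3) in frame 1 and (7.0, 12.3) in frame 3.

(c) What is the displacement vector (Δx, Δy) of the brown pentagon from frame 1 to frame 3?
(3.0, 5.0)

The brown pentagon was at (9.8, 1.6) in frame 1 and (12.8, 6.6) in frame 3.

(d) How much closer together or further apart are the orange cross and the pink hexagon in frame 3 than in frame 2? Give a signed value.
-5.4

Distance in frame 2: 8.6. Distance in frame 3: 3.2.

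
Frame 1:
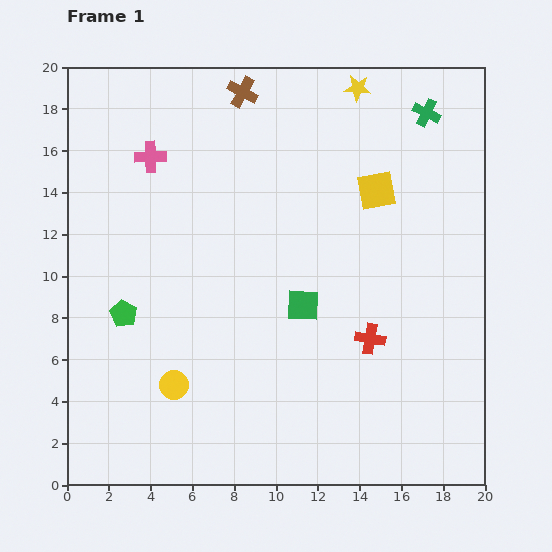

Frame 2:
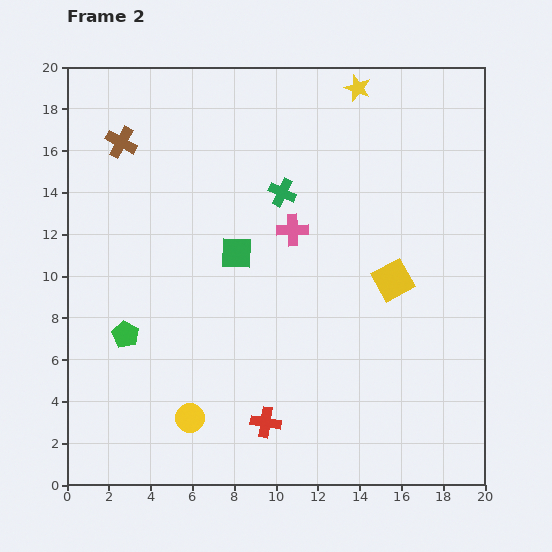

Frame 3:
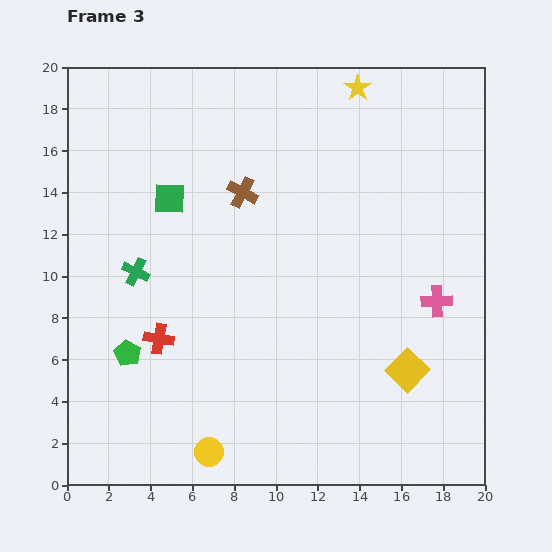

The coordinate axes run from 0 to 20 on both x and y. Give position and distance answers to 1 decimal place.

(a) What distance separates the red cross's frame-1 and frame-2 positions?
6.4

The red cross moved from (14.5, 7.0) to (9.5, 3.0), a distance of √(5.0² + 4.0²) ≈ 6.4.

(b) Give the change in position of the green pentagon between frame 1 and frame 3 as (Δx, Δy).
(0.2, -1.9)

The green pentagon was at (2.7, 8.2) in frame 1 and (2.9, 6.3) in frame 3.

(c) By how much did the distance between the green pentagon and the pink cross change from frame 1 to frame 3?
+7.4

Distance in frame 1: 7.6. Distance in frame 3: 15.0.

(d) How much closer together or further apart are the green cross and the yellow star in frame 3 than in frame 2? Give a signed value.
+7.6

Distance in frame 2: 6.2. Distance in frame 3: 13.8.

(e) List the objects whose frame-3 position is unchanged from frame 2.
the yellow star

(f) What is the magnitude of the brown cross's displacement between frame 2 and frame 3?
6.3

The brown cross moved from (2.6, 16.4) to (8.4, 14.0), a distance of √(5.8² + 2.4²) ≈ 6.3.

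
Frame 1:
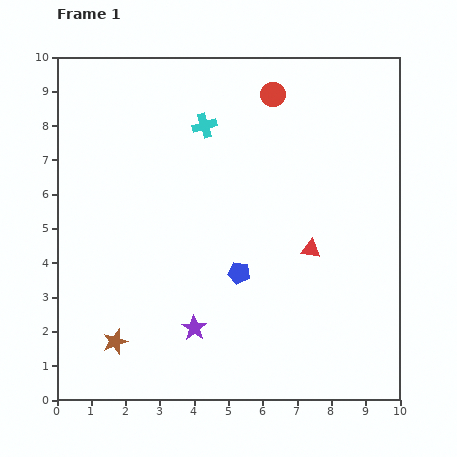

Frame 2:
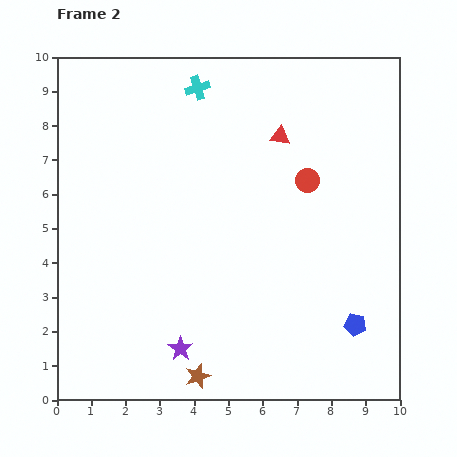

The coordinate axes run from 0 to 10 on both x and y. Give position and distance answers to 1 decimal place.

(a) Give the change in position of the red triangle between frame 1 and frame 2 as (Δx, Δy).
(-0.9, 3.3)

The red triangle was at (7.4, 4.4) in frame 1 and (6.5, 7.7) in frame 2.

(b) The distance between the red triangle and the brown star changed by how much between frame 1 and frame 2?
+1.1

Distance in frame 1: 6.3. Distance in frame 2: 7.4.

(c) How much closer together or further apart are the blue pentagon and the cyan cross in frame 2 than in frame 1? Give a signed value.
+3.9

Distance in frame 1: 4.4. Distance in frame 2: 8.3.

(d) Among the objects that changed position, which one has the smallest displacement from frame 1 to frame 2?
the purple star

(moved 0.7)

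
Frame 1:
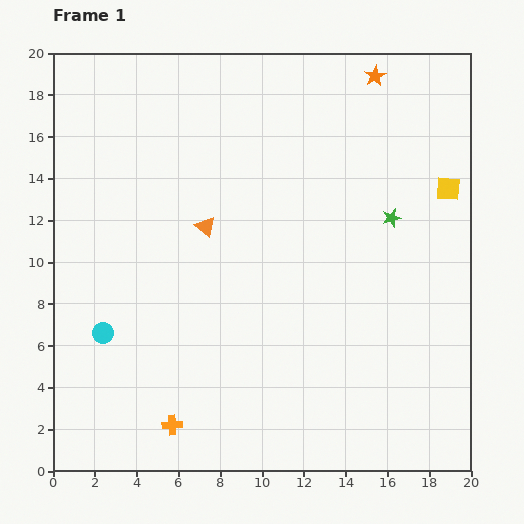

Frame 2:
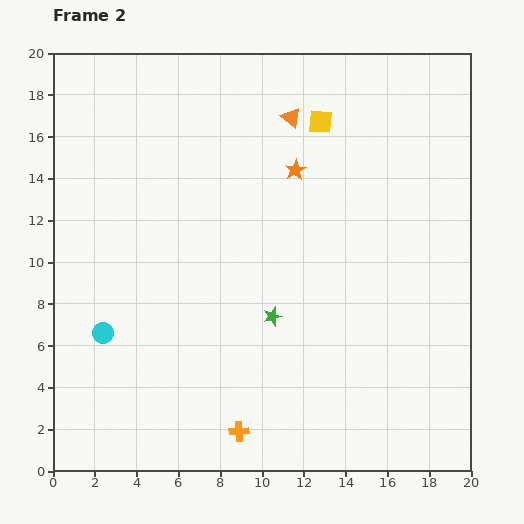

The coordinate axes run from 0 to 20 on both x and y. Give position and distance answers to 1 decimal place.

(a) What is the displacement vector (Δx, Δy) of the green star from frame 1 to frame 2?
(-5.7, -4.7)

The green star was at (16.2, 12.1) in frame 1 and (10.5, 7.4) in frame 2.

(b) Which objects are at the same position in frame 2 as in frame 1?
the cyan circle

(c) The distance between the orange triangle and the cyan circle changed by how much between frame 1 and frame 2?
+6.6

Distance in frame 1: 7.1. Distance in frame 2: 13.7.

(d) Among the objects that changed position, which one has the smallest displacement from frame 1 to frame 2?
the orange cross

(moved 3.2)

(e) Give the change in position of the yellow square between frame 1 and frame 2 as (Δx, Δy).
(-6.1, 3.2)

The yellow square was at (18.9, 13.5) in frame 1 and (12.8, 16.7) in frame 2.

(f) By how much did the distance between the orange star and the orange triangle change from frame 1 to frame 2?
-8.3

Distance in frame 1: 10.8. Distance in frame 2: 2.5.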